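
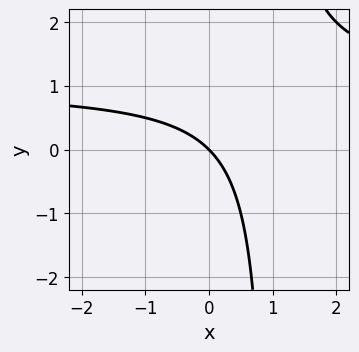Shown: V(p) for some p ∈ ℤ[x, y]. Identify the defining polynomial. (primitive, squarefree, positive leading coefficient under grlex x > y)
(a) Degree: the shape is more complex than any degree-1 curve, so deg p = 2.
(b) Reading off the gridlines: it crosses the x-axis at the gridline x = 0; it meets the y-axis at y = 0 (among the integer gridlines).
(c) Fitting integer coefficients to these (and the overall shape) gives p.

x*y - x - y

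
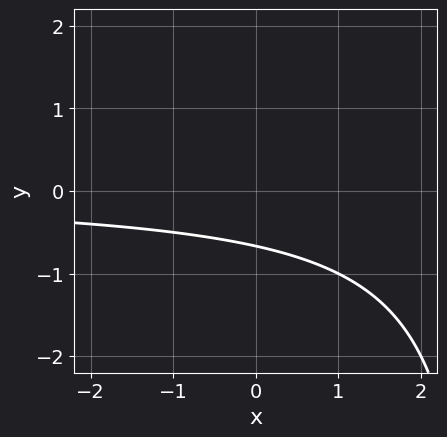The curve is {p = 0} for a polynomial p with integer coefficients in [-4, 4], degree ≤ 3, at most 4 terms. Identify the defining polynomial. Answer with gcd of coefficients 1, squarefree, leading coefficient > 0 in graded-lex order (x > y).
1. deg p = 2.
2. Checking where it meets the axes: the curve avoids every integer x-axis point in the box.
3. Fitting integer coefficients to these (and the overall shape) gives p.

x*y - 3*y - 2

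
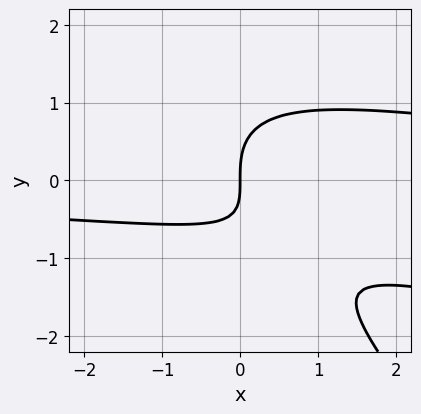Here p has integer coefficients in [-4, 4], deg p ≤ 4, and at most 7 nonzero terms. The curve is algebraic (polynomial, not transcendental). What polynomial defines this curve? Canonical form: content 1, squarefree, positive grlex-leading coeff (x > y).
First, degree: a generic line meets the curve in up to 3 points, so deg p = 3.
Then, from the axis intercepts and sections: one y-axis crossing is at y = 0; it meets the x-axis at x = 0 (among the integer gridlines).
Finally, the integer polynomial consistent with all of this is the stated p.

x^2*y + 3*x*y^2 + 2*y^3 - 2*x*y - 3*x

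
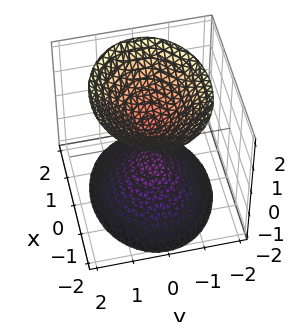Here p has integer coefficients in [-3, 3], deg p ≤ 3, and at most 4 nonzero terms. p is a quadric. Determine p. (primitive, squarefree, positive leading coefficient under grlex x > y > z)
1. There are 2 components.
2. deg p = 2.
3. Symmetries: mirror symmetry z ↦ −z ⇒ only even powers of z; it's symmetric under x → −x, forcing even powers of x; the y ↦ −y reflection is a symmetry, so y appears only in even powers.
4. Observable constraints: the surface avoids every integer y-axis point in the box; the surface avoids every integer x-axis point in the box.
5. Putting this together gives p.

2*x^2 + 3*y^2 - 2*z^2 + 1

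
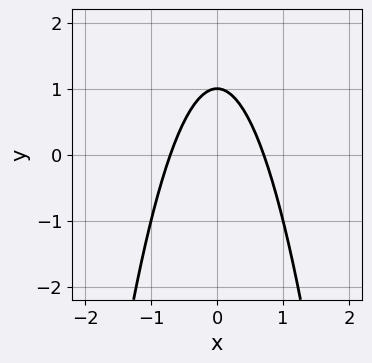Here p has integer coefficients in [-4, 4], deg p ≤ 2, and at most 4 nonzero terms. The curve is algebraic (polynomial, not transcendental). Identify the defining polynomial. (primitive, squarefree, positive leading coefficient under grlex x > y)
2*x^2 + y - 1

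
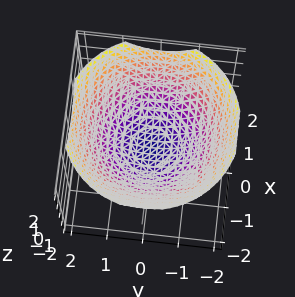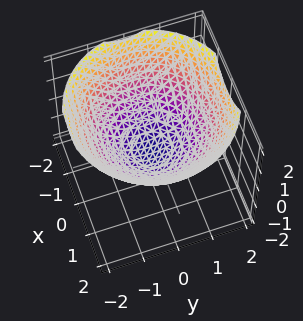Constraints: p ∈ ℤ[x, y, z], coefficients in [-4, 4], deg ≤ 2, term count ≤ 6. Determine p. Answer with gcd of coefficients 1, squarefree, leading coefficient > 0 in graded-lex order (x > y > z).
x^2 + y^2 - 2*z - 1

(a) Degree: no degree-1 surface has this shape, so deg p = 2.
(b) Symmetries: the z-axis is an axis of rotation, so x and y enter only as x² + y².
(c) Checking where it meets the axes: the x-axis gridline crossings are at x ∈ {-1, 1}; a circular section at z = 1 has radius between 1 and 2; the y-axis gridline crossings are at y ∈ {-1, 1}.
(d) Matching integer coefficients to the picture gives p.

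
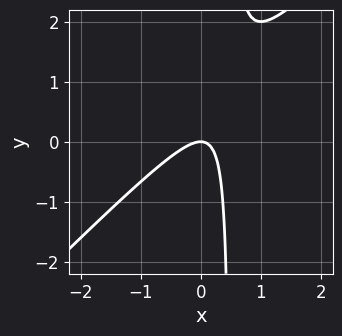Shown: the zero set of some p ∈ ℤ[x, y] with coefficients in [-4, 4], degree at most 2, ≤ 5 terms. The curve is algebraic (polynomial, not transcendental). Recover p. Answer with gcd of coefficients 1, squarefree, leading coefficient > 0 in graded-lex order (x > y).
2*x^2 - 2*x*y + y

deg p = 2. The shape is more complex than any degree-1 curve.
Against the integer gridlines: it meets the x-axis at x = 0 (among the integer gridlines); it meets the y-axis at y = 0 (among the integer gridlines).
Putting this together gives p.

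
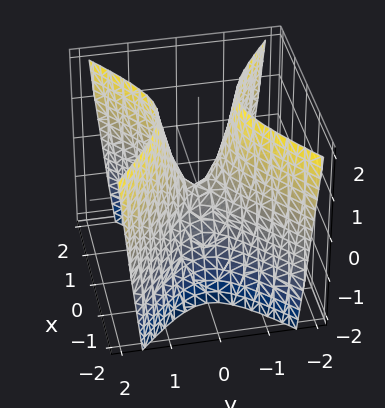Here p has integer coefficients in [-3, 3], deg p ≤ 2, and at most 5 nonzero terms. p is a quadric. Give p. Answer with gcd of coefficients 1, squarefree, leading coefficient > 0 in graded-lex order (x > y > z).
First, the degree is 2 — a saddle surface; a quadric.
Next, symmetries: the x ↦ −x reflection is a symmetry, so x appears only in even powers; it's symmetric under y → −y, forcing even powers of y.
Then, from the visible intercepts: it meets the y-axis at y = 0 (among the integer gridlines); one z-axis crossing is at z = 0; it crosses the x-axis at the gridline x = 0.
Finally, fitting integer coefficients to these (and the overall shape) gives p.

2*x^2 - 3*y^2 + z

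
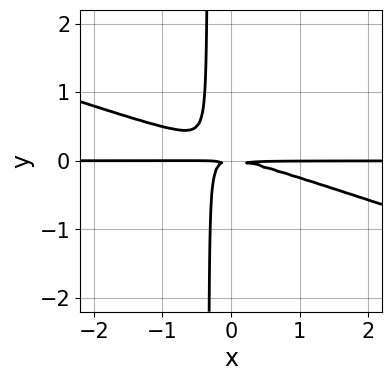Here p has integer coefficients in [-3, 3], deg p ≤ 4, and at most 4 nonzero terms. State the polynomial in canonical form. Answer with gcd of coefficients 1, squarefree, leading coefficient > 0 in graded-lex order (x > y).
x^2*y + 3*x*y^2 + y^2

1. deg p = 3. No degree-2 curve has this shape.
2. Observable constraints: the visible x-axis segment lies entirely on the curve.
3. These observations pin down the coefficients.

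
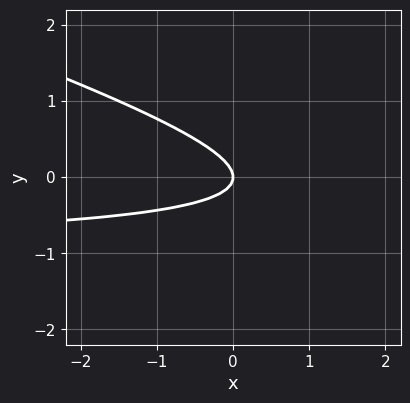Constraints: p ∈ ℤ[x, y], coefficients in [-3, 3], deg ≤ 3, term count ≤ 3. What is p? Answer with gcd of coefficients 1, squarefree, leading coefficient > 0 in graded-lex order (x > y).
(a) deg p = 2.
(b) Against the integer gridlines: it crosses the x-axis at the gridline x = 0; one y-axis crossing is at y = 0.
(c) Assembling these constraints gives the stated polynomial.

x*y + 3*y^2 + x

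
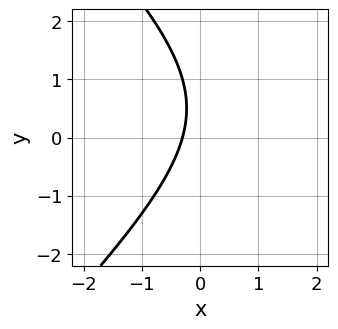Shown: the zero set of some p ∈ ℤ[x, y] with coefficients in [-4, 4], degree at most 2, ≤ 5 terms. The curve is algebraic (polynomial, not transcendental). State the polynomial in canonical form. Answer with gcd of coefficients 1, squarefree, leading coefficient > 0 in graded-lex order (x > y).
x^2 - y^2 - 3*x + y - 1

deg p = 2.
From the axis intercepts and sections: the curve avoids every integer y-axis point in the box.
Together with the visible shape, these determine p as stated.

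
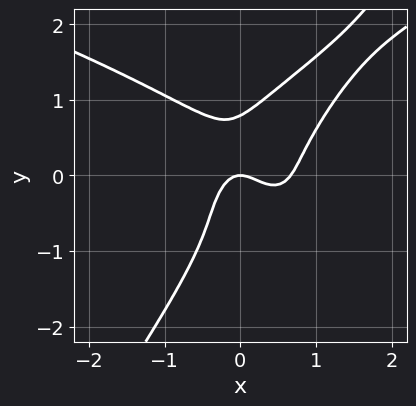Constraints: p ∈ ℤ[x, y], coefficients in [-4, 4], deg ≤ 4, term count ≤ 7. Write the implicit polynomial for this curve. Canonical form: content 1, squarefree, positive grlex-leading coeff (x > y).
3*x*y^3 - 2*y^4 - 3*x^3 + 2*x^2 + y

(a) Degree: no degree-3 curve has this shape, so deg p = 4.
(b) Checking where it meets the axes: one y-axis crossing is at y = 0; one x-axis crossing is at x = 0.
(c) Solving for integer coefficients yields p as stated.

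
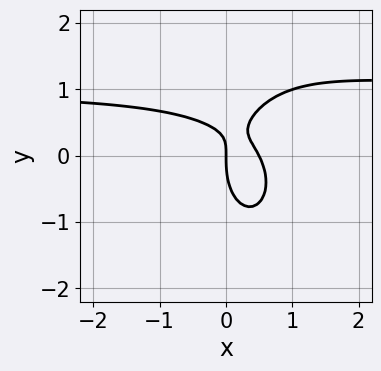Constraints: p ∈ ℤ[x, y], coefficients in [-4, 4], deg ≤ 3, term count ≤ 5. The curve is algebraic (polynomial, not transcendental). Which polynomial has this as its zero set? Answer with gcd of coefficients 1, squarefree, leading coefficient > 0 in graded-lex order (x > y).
2*x^2*y + y^3 - 2*x^2 - 2*x*y + x

1. The degree is 3 — the shape is more complex than any degree-2 curve.
2. Reading off the gridlines: one y-axis crossing is at y = 0; it crosses the x-axis at the gridline x = 0.
3. Together with the visible shape, these determine p as stated.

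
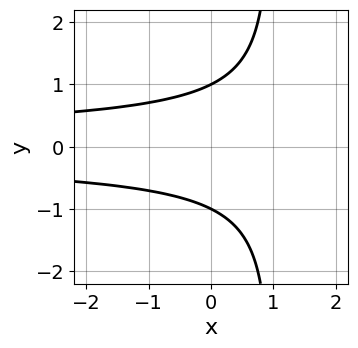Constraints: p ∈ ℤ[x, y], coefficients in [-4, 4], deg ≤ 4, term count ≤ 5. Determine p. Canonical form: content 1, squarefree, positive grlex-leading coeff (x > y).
x*y^2 - y^2 + 1

deg p = 3. No degree-2 curve has this shape.
Symmetries: it's symmetric under y → −y, forcing even powers of y.
Checking where it meets the axes: the curve avoids every integer x-axis point in the box; the y-axis gridline crossings are at y ∈ {-1, 1}.
Matching integer coefficients to the picture gives p.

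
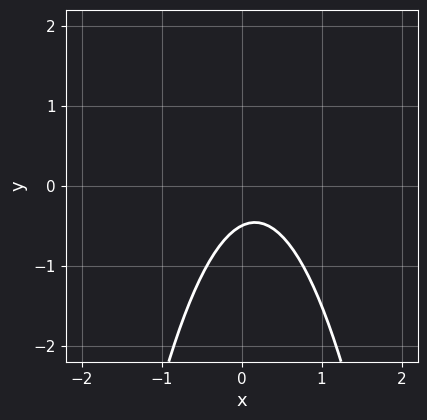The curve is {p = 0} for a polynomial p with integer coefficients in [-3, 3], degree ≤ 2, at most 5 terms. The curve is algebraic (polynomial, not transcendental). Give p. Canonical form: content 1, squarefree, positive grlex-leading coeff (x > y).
(a) The degree is 2 — the shape is more complex than any degree-1 curve.
(b) Reading off the gridlines: the curve avoids every integer x-axis point in the box.
(c) The integer polynomial consistent with all of this is the stated p.

3*x^2 - x + 2*y + 1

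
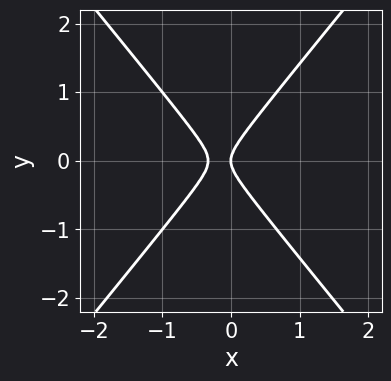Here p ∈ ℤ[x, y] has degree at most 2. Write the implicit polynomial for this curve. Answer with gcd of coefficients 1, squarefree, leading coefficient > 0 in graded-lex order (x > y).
1. deg p = 2. A generic line meets the curve in up to 2 points.
2. Symmetries: the y ↦ −y reflection is a symmetry, so y appears only in even powers.
3. Checking where it meets the axes: it crosses the x-axis at the gridline x = 0; it crosses the y-axis at the gridline y = 0.
4. Solving for integer coefficients yields p as stated.

3*x^2 - 2*y^2 + x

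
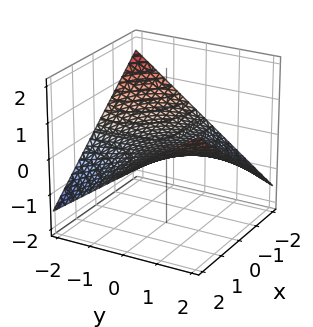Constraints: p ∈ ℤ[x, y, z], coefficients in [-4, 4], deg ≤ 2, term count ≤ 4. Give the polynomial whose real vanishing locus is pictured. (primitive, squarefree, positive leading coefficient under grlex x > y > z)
x*y - 3*z

deg p = 2.
From the visible intercepts: every point of the x-axis in the box is on the surface; one z-axis crossing is at z = 0.
Matching integer coefficients to the picture gives p.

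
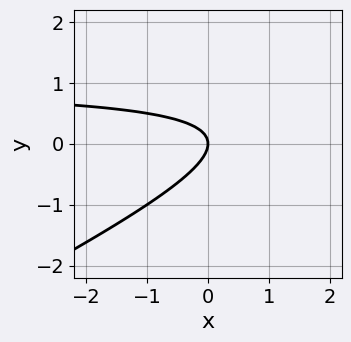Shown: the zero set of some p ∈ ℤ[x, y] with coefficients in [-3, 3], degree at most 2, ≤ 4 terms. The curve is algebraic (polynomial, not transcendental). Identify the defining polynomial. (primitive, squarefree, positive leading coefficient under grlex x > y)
x*y - 2*y^2 - x

deg p = 2. No degree-1 curve has this shape.
From the axis intercepts and sections: one y-axis crossing is at y = 0; it crosses the x-axis at the gridline x = 0.
Solving for integer coefficients yields p as stated.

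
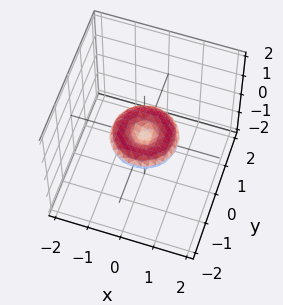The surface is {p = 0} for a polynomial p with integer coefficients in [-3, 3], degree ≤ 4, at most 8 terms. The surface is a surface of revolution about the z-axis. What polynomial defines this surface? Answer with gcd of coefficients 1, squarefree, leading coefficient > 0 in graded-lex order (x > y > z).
(a) Degree: a generic line meets the surface in up to 4 points, so deg p = 4.
(b) Symmetries: rotational symmetry about the z-axis ⇒ p depends on x, y only through x² + y².
(c) Reading off the gridlines: the x-axis gridline crossings are at x ∈ {-1, 0, 1}; the y-axis gridline crossings are at y ∈ {-1, 0, 1}; a circular section at z = 0 has radius exactly 1.
(d) The integer polynomial consistent with all of this is the stated p.

x^4 + 2*x^2*y^2 + y^4 - x^2 - y^2 + 3*z^2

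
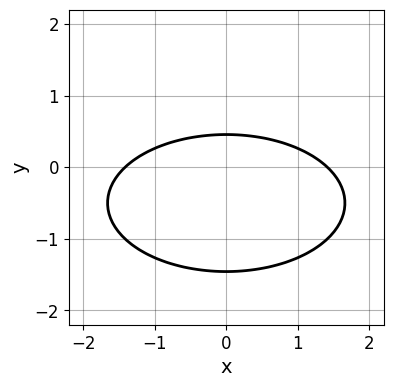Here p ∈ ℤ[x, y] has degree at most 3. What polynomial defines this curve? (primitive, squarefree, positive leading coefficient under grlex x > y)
x^2 + 3*y^2 + 3*y - 2

First, the degree is 2 — the shape is more complex than any degree-1 curve.
Next, symmetries: mirror symmetry x ↦ −x ⇒ only even powers of x.
Finally, assembling these constraints gives the stated polynomial.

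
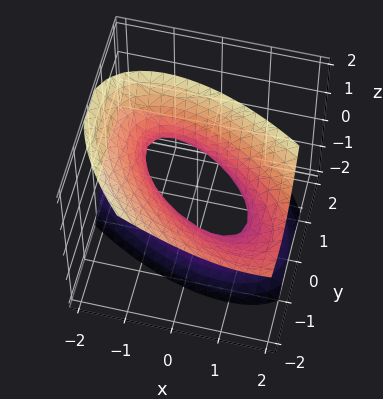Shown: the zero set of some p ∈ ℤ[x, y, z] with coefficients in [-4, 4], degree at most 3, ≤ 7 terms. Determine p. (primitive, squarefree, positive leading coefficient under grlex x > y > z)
(a) Degree: the shape is more complex than any degree-1 surface, so deg p = 2.
(b) From the visible intercepts: it misses every integer gridline on the z-axis; the x-axis gridline crossings are at x ∈ {-1, 1}.
(c) Assembling these constraints gives the stated polynomial.

2*x^2 + 3*x*y + 3*y^2 + 3*y*z - 2*z^2 - 2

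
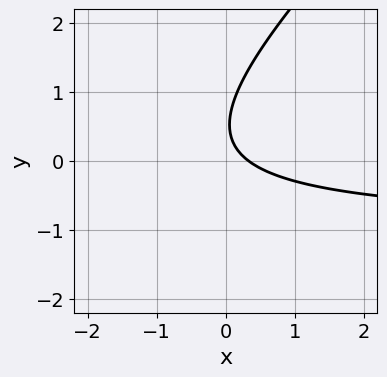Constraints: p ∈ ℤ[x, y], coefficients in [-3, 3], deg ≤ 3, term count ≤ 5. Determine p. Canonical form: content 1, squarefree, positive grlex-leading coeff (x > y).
3*x*y - 3*y^2 + 3*x + 3*y - 1

(a) The degree is 2 — the shape is more complex than any degree-1 curve.
(b) Observable constraints: the curve avoids every integer y-axis point in the box.
(c) Fitting integer coefficients to these (and the overall shape) gives p.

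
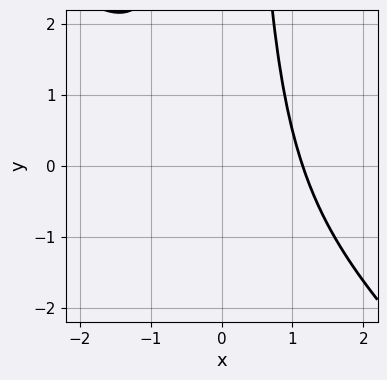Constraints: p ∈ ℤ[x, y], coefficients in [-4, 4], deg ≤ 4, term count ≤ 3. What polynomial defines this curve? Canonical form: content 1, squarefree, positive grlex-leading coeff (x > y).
2*x^3 + 2*x^2*y - 3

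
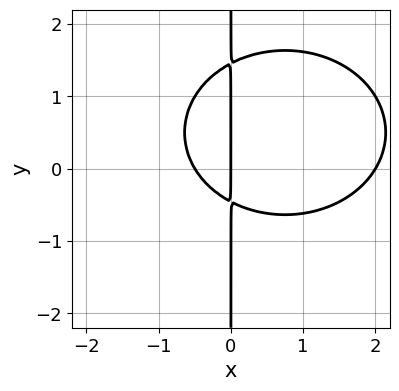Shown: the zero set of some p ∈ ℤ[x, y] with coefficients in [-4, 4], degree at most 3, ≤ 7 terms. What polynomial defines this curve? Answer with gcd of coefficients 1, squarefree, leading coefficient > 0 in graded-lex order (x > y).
2*x^3 + 3*x*y^2 - 3*x^2 - 3*x*y - 2*x

(a) Degree: a generic line meets the curve in up to 3 points, so deg p = 3.
(b) Checking where it meets the axes: the visible y-axis segment lies entirely on the curve; among the integer gridlines, it crosses the x-axis at x ∈ {0, 2}.
(c) Together with the visible shape, these determine p as stated.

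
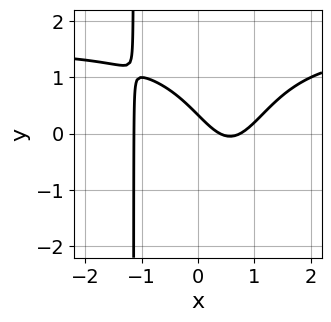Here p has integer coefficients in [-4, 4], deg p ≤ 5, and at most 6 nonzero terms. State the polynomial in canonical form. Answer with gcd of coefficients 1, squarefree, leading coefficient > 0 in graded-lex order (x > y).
2*x^3*y - 3*x^3 + 3*x + 3*y - 1

First, the degree is 4 — no degree-3 curve has this shape.
Finally, putting this together gives p.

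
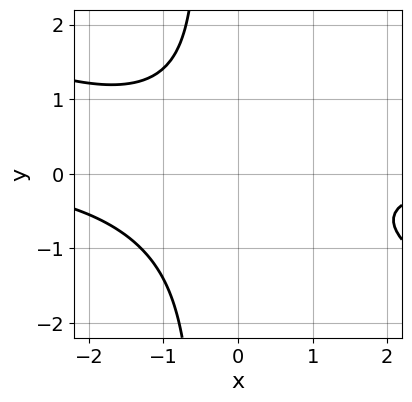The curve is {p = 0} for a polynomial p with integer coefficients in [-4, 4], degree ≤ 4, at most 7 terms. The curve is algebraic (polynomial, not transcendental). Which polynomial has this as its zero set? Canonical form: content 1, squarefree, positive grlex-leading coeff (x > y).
deg p = 3.
Reading off the gridlines: the curve avoids every integer x-axis point in the box; the curve avoids every integer y-axis point in the box.
Solving for integer coefficients yields p as stated.

x^2*y + 2*x*y^2 + x*y + y^2 + 2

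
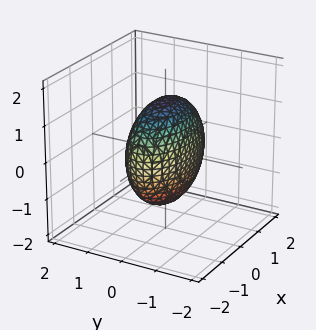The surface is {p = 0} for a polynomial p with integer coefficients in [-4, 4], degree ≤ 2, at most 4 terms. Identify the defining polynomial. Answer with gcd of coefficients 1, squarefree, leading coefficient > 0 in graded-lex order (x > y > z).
x^2 + 3*y^2 + z^2 - 2

Degree: a closed, bounded, convex surface; a quadric, so deg p = 2.
Symmetries: the z ↦ −z reflection is a symmetry, so z appears only in even powers; it's symmetric under x → −x, forcing even powers of x; it's symmetric under y → −y, forcing even powers of y.
These observations pin down the coefficients.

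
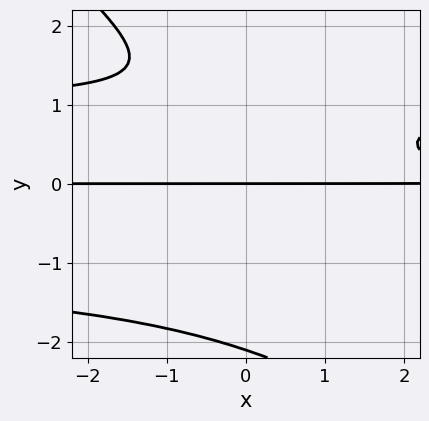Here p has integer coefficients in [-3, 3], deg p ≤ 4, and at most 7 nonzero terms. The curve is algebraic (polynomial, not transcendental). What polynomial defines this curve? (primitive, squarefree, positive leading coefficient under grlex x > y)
x*y^3 + y^4 - x*y - 3*y^2 + 3*y

Degree: no degree-3 curve has this shape, so deg p = 4.
Checking where it meets the axes: one y-axis crossing is at y = 0; the visible x-axis segment lies entirely on the curve.
Putting this together gives p.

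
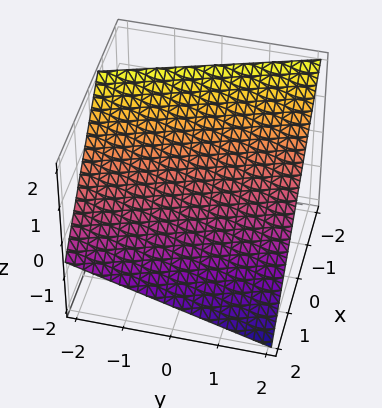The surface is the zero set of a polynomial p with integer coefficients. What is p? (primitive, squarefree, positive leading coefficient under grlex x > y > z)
3*x + y + 3*z - 2

Degree: every cross-section is a straight line — this is a plane, so deg p = 1.
From the axis intercepts and sections: it meets the y-axis at y = 2 (among the integer gridlines).
Solving for integer coefficients yields p as stated.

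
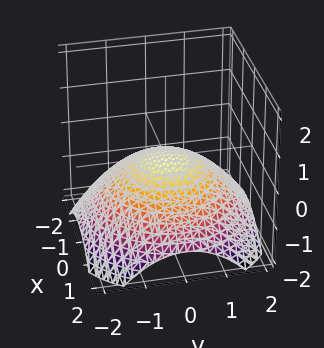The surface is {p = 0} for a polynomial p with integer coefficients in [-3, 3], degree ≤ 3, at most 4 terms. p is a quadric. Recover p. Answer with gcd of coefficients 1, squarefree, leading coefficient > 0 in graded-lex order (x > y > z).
x^2 + y^2 + 3*z

1. deg p = 2. A single bowl opening along one axis; a quadric.
2. Symmetries: rotational symmetry about the z-axis ⇒ p depends on x, y only through x² + y².
3. Observable constraints: it meets the y-axis at y = 0 (among the integer gridlines); a circular section at z = -1 has radius between 1 and 2; one x-axis crossing is at x = 0.
4. Assembling these constraints gives the stated polynomial.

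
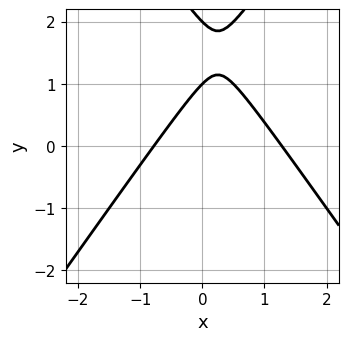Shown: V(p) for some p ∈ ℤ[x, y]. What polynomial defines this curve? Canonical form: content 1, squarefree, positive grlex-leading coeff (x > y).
2*x^2 - y^2 - x + 3*y - 2

(a) The degree is 2 — no degree-1 curve has this shape.
(b) Observable constraints: among the integer gridlines, it crosses the y-axis at y ∈ {1, 2}.
(c) These observations pin down the coefficients.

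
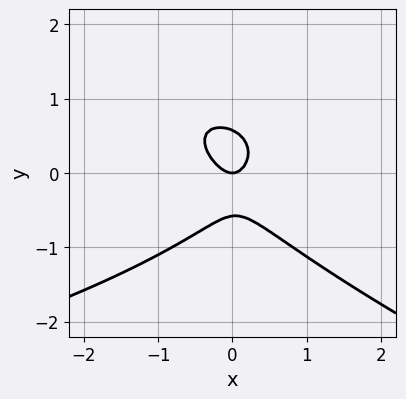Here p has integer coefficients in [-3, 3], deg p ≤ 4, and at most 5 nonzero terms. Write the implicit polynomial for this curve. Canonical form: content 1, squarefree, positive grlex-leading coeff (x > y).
(a) The degree is 3 — no degree-2 curve has this shape.
(b) Observable constraints: one x-axis crossing is at x = 0; it crosses the y-axis at the gridline y = 0.
(c) Putting this together gives p.

x*y^2 + 3*y^3 + 3*x^2 + x*y - y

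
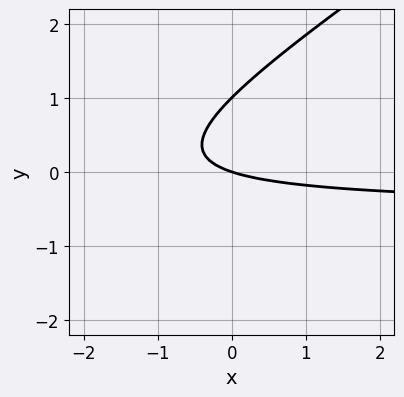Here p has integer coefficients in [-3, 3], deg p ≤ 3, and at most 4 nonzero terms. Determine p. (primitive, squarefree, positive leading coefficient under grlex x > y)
(a) The degree is 2 — no degree-1 curve has this shape.
(b) Reading off the gridlines: it crosses the x-axis at the gridline x = 0; among the integer gridlines, it crosses the y-axis at y ∈ {0, 1}.
(c) Putting this together gives p.

2*x*y - 3*y^2 + x + 3*y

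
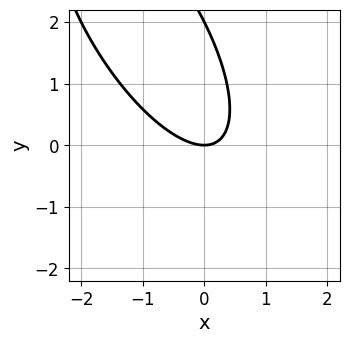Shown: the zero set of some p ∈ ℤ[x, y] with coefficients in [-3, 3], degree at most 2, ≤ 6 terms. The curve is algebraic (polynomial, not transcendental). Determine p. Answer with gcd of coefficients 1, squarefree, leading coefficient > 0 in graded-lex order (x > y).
2*x^2 + 2*x*y + y^2 - 2*y

1. deg p = 2. A generic line meets the curve in up to 2 points.
2. From the axis intercepts and sections: the y-axis gridline crossings are at y ∈ {0, 2}; it crosses the x-axis at the gridline x = 0.
3. Fitting integer coefficients to these (and the overall shape) gives p.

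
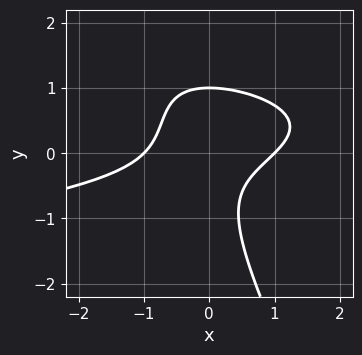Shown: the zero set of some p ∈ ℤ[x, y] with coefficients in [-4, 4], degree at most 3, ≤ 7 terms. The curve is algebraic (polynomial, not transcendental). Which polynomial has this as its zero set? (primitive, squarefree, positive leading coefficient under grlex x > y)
(a) deg p = 3. The shape is more complex than any degree-2 curve.
(b) From the axis intercepts and sections: among the integer gridlines, it crosses the x-axis at x ∈ {-1, 1}; it meets the y-axis at y = 1 (among the integer gridlines).
(c) These observations pin down the coefficients.

2*x*y^2 + y^3 + x^2 - 2*x*y - 1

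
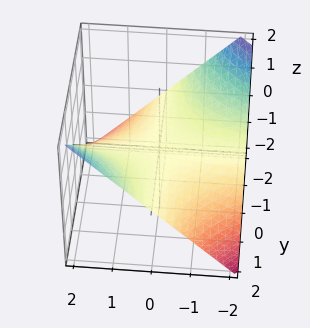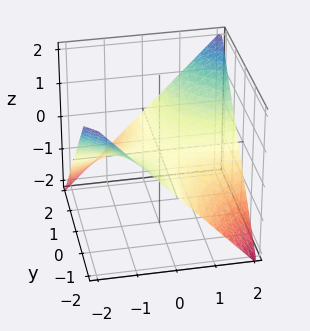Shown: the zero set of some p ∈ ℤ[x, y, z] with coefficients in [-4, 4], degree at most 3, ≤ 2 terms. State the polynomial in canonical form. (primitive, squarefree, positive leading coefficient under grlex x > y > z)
First, the degree is 2 — a hyperbolic paraboloid; a quadric.
Next, checking where it meets the axes: it meets the z-axis at z = 0 (among the integer gridlines); the visible y-axis segment lies entirely on the surface.
Finally, fitting integer coefficients to these (and the overall shape) gives p. Check: (2, 0, 0) on the x-axis lies on the surface, and p(2, 0, 0) = 0. ✓

x*y - 2*z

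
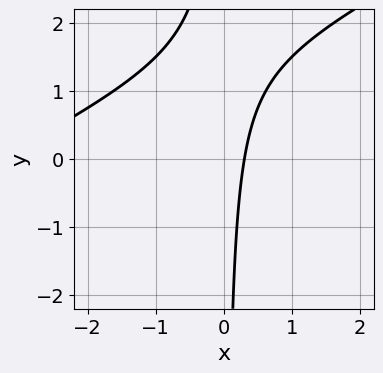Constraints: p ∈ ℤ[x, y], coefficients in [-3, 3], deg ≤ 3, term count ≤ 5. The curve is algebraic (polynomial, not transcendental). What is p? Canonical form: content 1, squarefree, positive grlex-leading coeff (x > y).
(a) deg p = 2. A generic line meets the curve in up to 2 points.
(b) Reading off the gridlines: no y-intercept at any integer in the box.
(c) These observations pin down the coefficients.

x^2 - 2*x*y + 3*x - 1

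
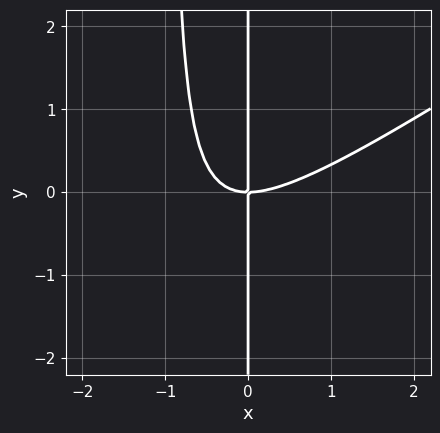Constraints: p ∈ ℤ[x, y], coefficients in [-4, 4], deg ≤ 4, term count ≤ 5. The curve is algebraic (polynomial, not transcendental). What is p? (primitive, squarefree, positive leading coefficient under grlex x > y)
2*x^3 - 3*x^2*y - 3*x*y

1. deg p = 3.
2. Against the integer gridlines: it meets the x-axis at x = 0 (among the integer gridlines); the visible y-axis segment lies entirely on the curve.
3. Together with the visible shape, these determine p as stated.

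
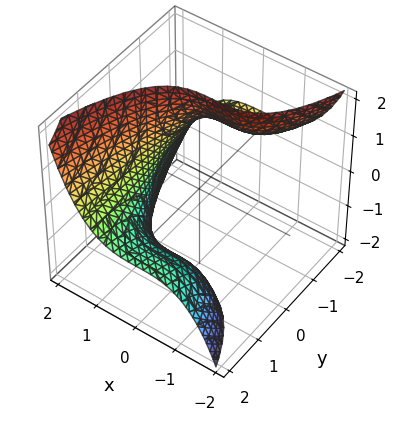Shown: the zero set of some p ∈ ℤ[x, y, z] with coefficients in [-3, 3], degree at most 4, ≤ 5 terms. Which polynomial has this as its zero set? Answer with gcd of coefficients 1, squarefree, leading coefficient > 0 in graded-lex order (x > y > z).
The degree is 3 — a generic line meets the surface in up to 3 points.
Observable constraints: the surface avoids every integer z-axis point in the box; no y-intercept at any integer in the box.
These observations pin down the coefficients.

x^3 - 2*y*z - 2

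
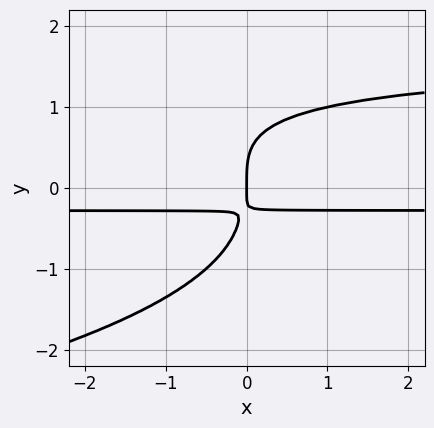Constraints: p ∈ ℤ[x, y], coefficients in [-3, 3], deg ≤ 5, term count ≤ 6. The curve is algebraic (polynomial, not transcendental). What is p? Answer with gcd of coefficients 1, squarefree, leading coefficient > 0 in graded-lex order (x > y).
2*y^4 + 2*x*y^2 - 3*x*y - x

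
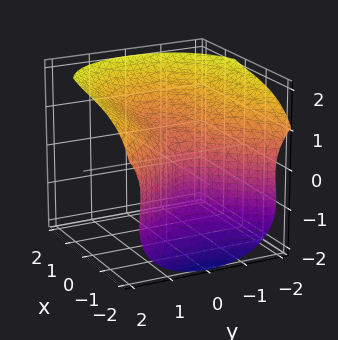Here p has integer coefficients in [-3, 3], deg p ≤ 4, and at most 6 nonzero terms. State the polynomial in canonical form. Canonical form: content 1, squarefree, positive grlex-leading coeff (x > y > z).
x^3 + x*z^2 - 2*z^3 + 3*y^2 + 1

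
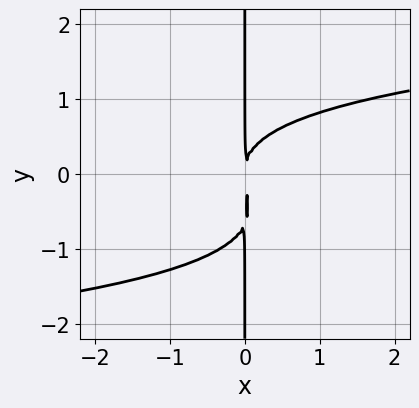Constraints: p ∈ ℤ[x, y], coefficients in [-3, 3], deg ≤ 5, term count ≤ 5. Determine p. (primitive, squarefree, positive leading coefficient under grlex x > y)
3*x*y^3 + 2*x*y^2 - 3*x^2

The degree is 4 — no degree-3 curve has this shape.
Checking where it meets the axes: the visible y-axis segment lies entirely on the curve.
Together with the visible shape, these determine p as stated.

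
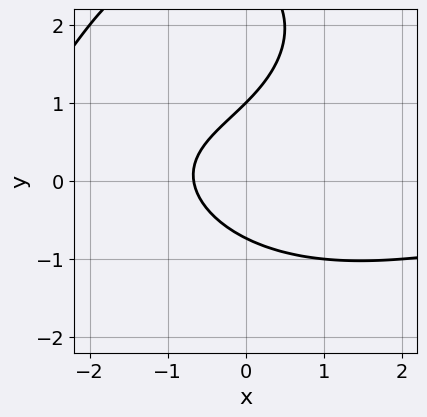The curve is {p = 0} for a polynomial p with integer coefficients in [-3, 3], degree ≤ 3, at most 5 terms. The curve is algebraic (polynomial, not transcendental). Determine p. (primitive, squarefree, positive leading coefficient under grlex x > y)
x^2*y + y^3 - 3*y^2 + 3*x + 2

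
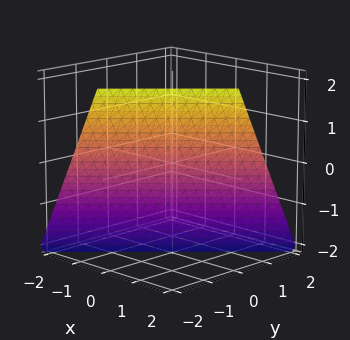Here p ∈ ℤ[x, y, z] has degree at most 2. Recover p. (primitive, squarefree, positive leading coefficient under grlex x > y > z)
2*x - 2*y - z - 2

First, the degree is 1 — every cross-section is a straight line — this is a plane.
Next, from the visible intercepts: one z-axis crossing is at z = -2; it crosses the y-axis at the gridline y = -1; it meets the x-axis at x = 1 (among the integer gridlines).
Finally, together with the visible shape, these determine p as stated.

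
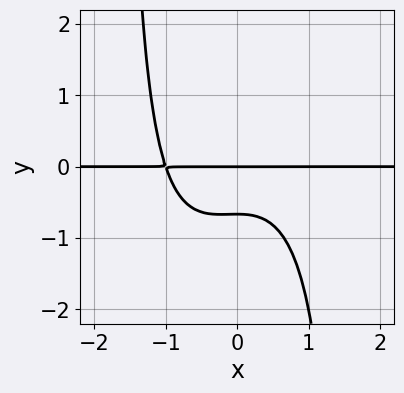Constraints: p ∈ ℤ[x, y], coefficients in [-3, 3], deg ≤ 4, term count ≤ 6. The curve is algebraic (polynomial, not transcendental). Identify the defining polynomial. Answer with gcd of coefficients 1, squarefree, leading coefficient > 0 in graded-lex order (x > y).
2*x^3*y - x^2*y^2 + 3*y^2 + 2*y

deg p = 4. No degree-3 curve has this shape.
Observable constraints: it meets the y-axis at y = 0 (among the integer gridlines); the visible x-axis segment lies entirely on the curve.
The integer polynomial consistent with all of this is the stated p.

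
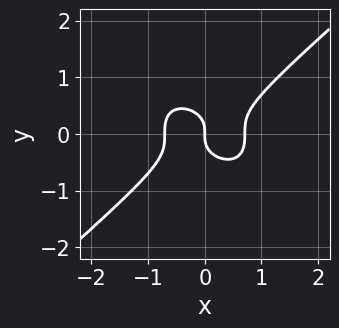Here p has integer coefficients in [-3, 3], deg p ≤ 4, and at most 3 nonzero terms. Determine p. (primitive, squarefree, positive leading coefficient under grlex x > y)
1. deg p = 3. A generic line meets the curve in up to 3 points.
2. Against the integer gridlines: one x-axis crossing is at x = 0; one y-axis crossing is at y = 0.
3. Assembling these constraints gives the stated polynomial.

2*x^3 - 3*y^3 - x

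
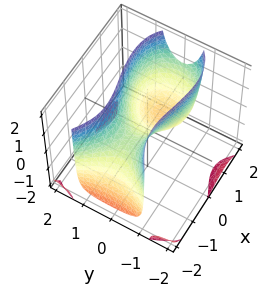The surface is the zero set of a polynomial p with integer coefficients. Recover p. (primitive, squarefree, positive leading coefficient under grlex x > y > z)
First, the picture has 5 separate pieces.
Next, deg p = 3.
Next, from the axis intercepts and sections: one y-axis crossing is at y = 0; it crosses the z-axis at the gridline z = 0; one x-axis crossing is at x = 0.
Finally, together with the visible shape, these determine p as stated.

x^3 + 2*y^2*z + 3*y^2 - 3*x - 3*z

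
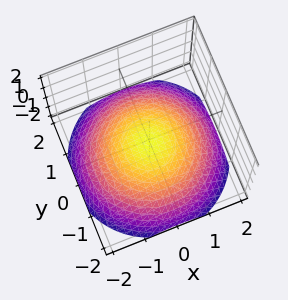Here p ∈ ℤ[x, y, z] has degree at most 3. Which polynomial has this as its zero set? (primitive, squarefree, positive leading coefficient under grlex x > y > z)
x^2 + y^2 + 3*z + 1

The degree is 2 — no degree-1 surface has this shape.
By symmetry, every cross-section ⟂ z is a circle, so x, y appear only via x² + y².
Observable constraints: a circular section at z = -1 has radius between 1 and 2; the surface avoids every integer x-axis point in the box; the surface avoids every integer y-axis point in the box.
Assembling these constraints gives the stated polynomial.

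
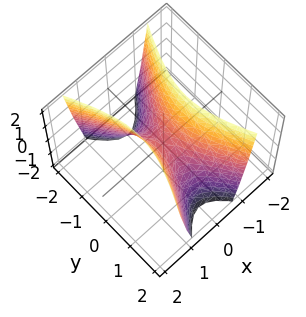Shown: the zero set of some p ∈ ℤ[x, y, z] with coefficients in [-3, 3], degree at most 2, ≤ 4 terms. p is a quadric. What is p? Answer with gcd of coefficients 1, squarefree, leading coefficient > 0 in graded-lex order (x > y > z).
First, deg p = 2. A saddle surface; a quadric.
Then, symmetries: mirror symmetry x ↦ −x ⇒ only even powers of x; mirror symmetry y ↦ −y ⇒ only even powers of y.
Next, against the integer gridlines: one z-axis crossing is at z = 0; it crosses the y-axis at the gridline y = 0; it meets the x-axis at x = 0 (among the integer gridlines).
Finally, putting this together gives p.

3*x^2 - y^2 - z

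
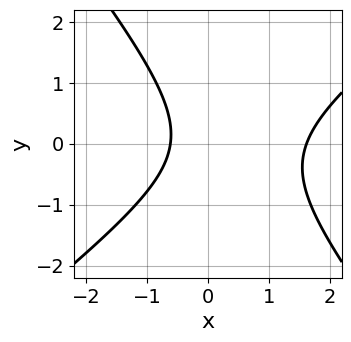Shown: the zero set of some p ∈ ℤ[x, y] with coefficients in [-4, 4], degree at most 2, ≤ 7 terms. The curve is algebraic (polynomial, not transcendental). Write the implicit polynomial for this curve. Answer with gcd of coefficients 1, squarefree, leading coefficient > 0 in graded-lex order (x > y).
2*x^2 - x*y - 2*y^2 - 2*x - 2

First, degree: a generic line meets the curve in up to 2 points, so deg p = 2.
Then, against the integer gridlines: it misses every integer gridline on the y-axis.
Finally, putting this together gives p.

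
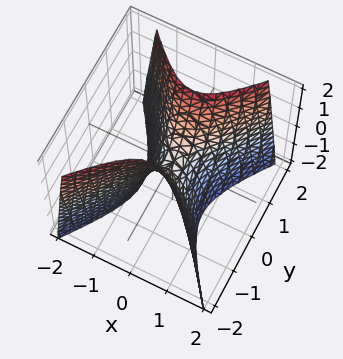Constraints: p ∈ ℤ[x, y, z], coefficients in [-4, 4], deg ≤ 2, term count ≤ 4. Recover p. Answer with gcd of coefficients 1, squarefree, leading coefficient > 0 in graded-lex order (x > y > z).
3*x^2 - 2*y^2 + z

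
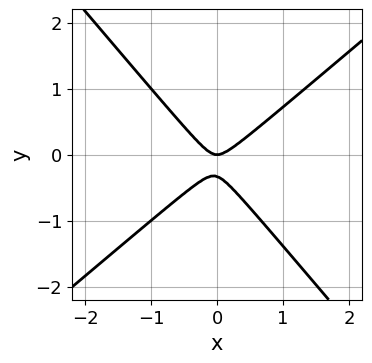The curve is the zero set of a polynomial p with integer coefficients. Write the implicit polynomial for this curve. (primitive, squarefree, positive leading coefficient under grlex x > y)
1. The degree is 2 — no degree-1 curve has this shape.
2. From the visible intercepts: it crosses the x-axis at the gridline x = 0; it meets the y-axis at y = 0 (among the integer gridlines).
3. Matching integer coefficients to the picture gives p.

3*x^2 - x*y - 3*y^2 - y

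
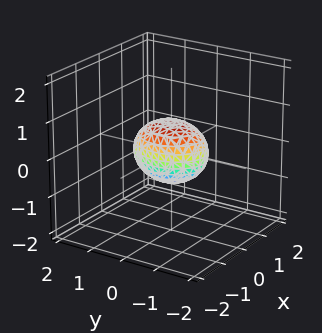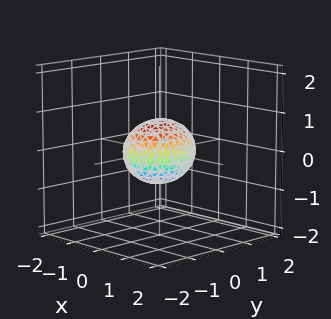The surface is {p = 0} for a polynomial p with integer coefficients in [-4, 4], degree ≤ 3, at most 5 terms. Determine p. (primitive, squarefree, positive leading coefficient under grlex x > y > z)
(a) deg p = 2. A closed, bounded, convex surface; a quadric.
(b) Symmetries: mirror symmetry z ↦ −z ⇒ only even powers of z; the x ↦ −x reflection is a symmetry, so x appears only in even powers; mirror symmetry y ↦ −y ⇒ only even powers of y.
(c) Reading off the gridlines: among the integer gridlines, it crosses the y-axis at y ∈ {-1, 1}.
(d) Fitting integer coefficients to these (and the overall shape) gives p.

3*x^2 + 2*y^2 + 3*z^2 - 2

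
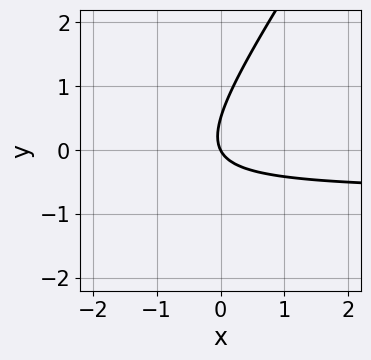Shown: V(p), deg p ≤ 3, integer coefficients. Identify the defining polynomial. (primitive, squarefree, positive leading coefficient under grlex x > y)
3*x*y - 2*y^2 + 2*x + y

1. The degree is 2 — no degree-1 curve has this shape.
2. Reading off the gridlines: it meets the x-axis at x = 0 (among the integer gridlines); it meets the y-axis at y = 0 (among the integer gridlines).
3. Matching integer coefficients to the picture gives p.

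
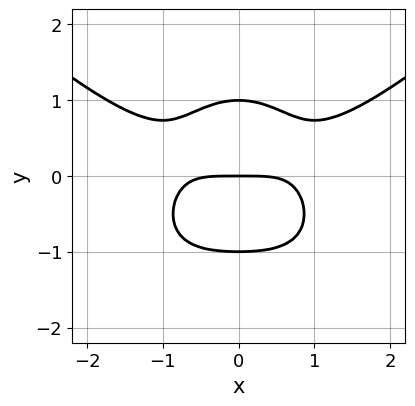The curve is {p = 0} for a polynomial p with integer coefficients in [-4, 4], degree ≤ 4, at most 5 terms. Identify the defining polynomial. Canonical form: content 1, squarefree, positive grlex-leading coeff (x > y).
x^4 - x^2*y^2 - 2*x^2*y - 3*y^3 + 3*y

First, deg p = 4. A generic line meets the curve in up to 4 points.
Then, symmetries: it's symmetric under x → −x, forcing even powers of x.
Next, against the integer gridlines: among the integer gridlines, it crosses the y-axis at y ∈ {-1, 0, 1}; it crosses the x-axis at the gridline x = 0.
Finally, these observations pin down the coefficients.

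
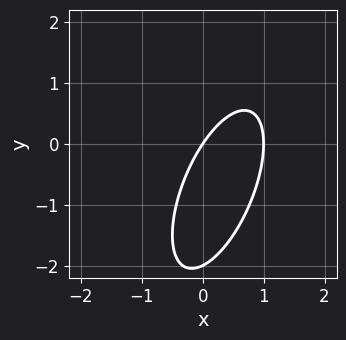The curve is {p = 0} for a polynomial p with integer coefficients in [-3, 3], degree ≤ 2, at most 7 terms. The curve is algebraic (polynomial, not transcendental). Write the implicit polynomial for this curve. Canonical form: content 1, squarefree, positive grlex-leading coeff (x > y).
(a) deg p = 2.
(b) Reading off the gridlines: among the integer gridlines, it crosses the x-axis at x ∈ {0, 1}; among the integer gridlines, it crosses the y-axis at y ∈ {-2, 0}.
(c) Fitting integer coefficients to these (and the overall shape) gives p.

3*x^2 - 2*x*y + y^2 - 3*x + 2*y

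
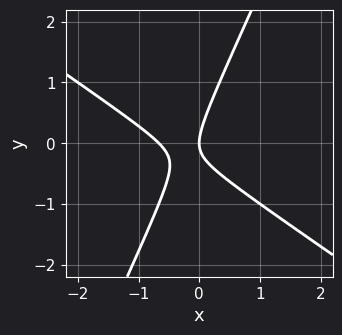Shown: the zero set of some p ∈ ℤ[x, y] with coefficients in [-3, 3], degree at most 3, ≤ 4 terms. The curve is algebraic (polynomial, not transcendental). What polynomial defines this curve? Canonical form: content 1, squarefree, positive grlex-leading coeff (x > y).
deg p = 2. The shape is more complex than any degree-1 curve.
Checking where it meets the axes: one y-axis crossing is at y = 0; it crosses the x-axis at the gridline x = 0.
Assembling these constraints gives the stated polynomial.

3*x^2 + 3*x*y - 2*y^2 + 2*x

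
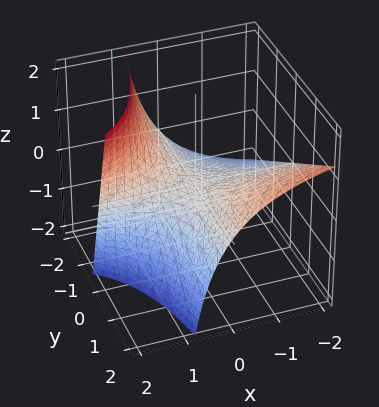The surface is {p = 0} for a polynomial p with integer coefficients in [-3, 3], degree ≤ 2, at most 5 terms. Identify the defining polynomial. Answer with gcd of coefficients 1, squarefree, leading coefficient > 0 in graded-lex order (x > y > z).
First, the degree is 2 — the shape is more complex than any degree-1 surface.
Then, checking where it meets the axes: every point of the x-axis in the box is on the surface; the visible y-axis segment lies entirely on the surface; it meets the z-axis at z = 0 (among the integer gridlines).
Finally, assembling these constraints gives the stated polynomial.

2*x*y - 2*x*z + 3*z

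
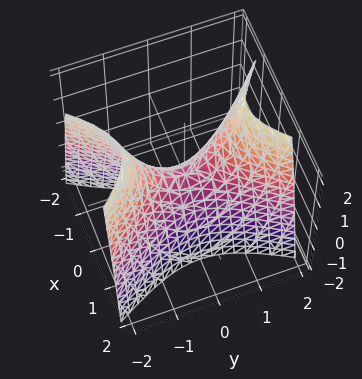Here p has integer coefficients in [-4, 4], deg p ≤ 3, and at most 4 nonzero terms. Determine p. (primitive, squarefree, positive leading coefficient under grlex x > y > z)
2*x^2 - y^2 + z

1. The degree is 2 — a saddle surface; a quadric.
2. Symmetries: the y ↦ −y reflection is a symmetry, so y appears only in even powers; mirror symmetry x ↦ −x ⇒ only even powers of x.
3. Observable constraints: one z-axis crossing is at z = 0; one y-axis crossing is at y = 0.
4. Solving for integer coefficients yields p as stated.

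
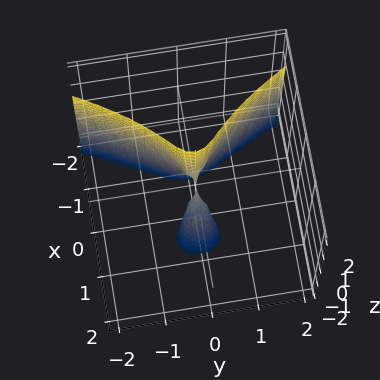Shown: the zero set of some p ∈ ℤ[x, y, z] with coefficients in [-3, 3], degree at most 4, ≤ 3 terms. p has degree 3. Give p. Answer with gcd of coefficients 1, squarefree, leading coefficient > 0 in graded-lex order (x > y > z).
3*x^3 + x*z + 3*y^2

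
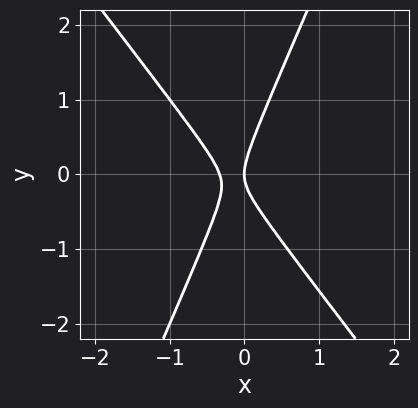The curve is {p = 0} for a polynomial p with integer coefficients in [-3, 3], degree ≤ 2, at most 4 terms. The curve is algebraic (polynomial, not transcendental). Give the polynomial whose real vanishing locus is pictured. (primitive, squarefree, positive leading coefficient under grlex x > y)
3*x^2 + x*y - y^2 + x

1. The degree is 2 — the shape is more complex than any degree-1 curve.
2. Checking where it meets the axes: it crosses the y-axis at the gridline y = 0; one x-axis crossing is at x = 0.
3. Matching integer coefficients to the picture gives p.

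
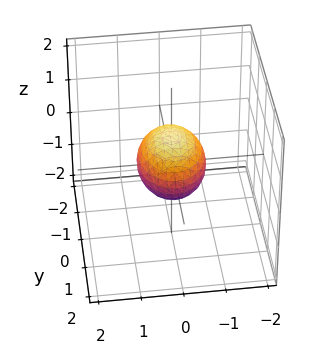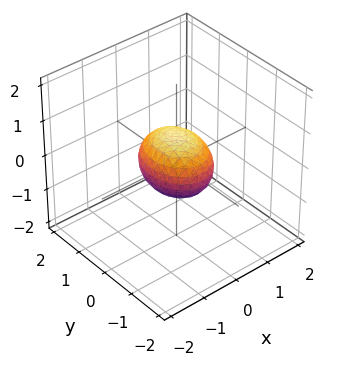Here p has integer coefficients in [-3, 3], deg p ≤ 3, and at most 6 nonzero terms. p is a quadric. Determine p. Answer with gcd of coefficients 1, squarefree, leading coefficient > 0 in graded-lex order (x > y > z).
3*x^2 + 2*y^2 + 3*z^2 - 2

(a) deg p = 2. A closed, bounded, convex surface; a quadric.
(b) Symmetries: it's symmetric under x → −x, forcing even powers of x; mirror symmetry z ↦ −z ⇒ only even powers of z; it's symmetric under y → −y, forcing even powers of y.
(c) Reading off the gridlines: the y-axis gridline crossings are at y ∈ {-1, 1}.
(d) Fitting integer coefficients to these (and the overall shape) gives p.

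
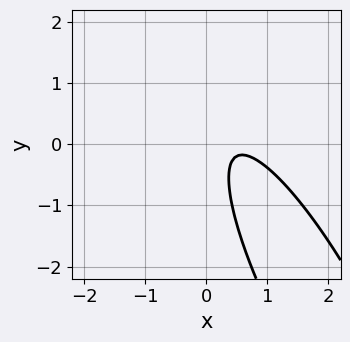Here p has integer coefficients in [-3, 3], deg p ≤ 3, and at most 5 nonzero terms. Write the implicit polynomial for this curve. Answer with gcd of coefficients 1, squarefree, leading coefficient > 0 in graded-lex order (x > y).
Degree: no degree-1 curve has this shape, so deg p = 2.
Against the integer gridlines: no x-intercept at any integer in the box; no y-intercept at any integer in the box.
Together with the visible shape, these determine p as stated.

3*x^2 + 3*x*y + y^2 - 3*x + 1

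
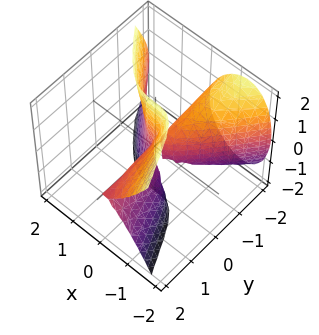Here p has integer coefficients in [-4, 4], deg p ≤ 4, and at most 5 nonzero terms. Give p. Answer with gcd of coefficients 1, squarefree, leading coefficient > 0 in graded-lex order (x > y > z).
2*x^3 - x*y^2 + y*z^2 + 2*x*y

1. The picture has 2 separate pieces. Treating them together as one polynomial.
2. Degree: the shape is more complex than any degree-2 surface, so deg p = 3.
3. Checking where it meets the axes: the visible y-axis segment lies entirely on the surface; one x-axis crossing is at x = 0; the visible z-axis segment lies entirely on the surface.
4. Fitting integer coefficients to these (and the overall shape) gives p.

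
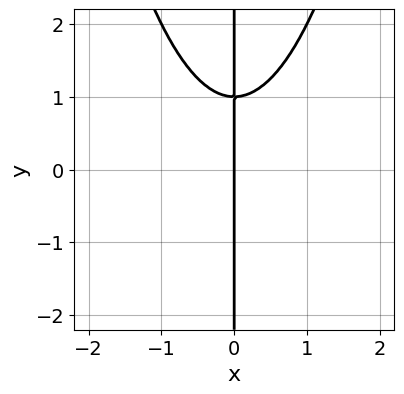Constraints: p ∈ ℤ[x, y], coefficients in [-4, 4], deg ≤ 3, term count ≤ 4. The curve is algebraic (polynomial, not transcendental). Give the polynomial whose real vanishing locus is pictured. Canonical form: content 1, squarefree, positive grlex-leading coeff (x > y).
x^3 - x*y + x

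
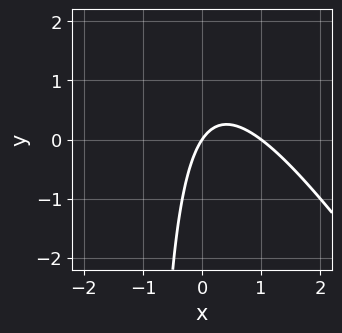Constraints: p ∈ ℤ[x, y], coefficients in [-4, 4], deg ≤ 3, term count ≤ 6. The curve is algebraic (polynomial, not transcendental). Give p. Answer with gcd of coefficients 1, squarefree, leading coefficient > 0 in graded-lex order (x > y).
First, degree: no degree-1 curve has this shape, so deg p = 2.
Then, from the axis intercepts and sections: among the integer gridlines, it crosses the x-axis at x ∈ {0, 1}; it crosses the y-axis at the gridline y = 0.
Finally, these observations pin down the coefficients.

3*x^2 + 2*x*y - 3*x + 2*y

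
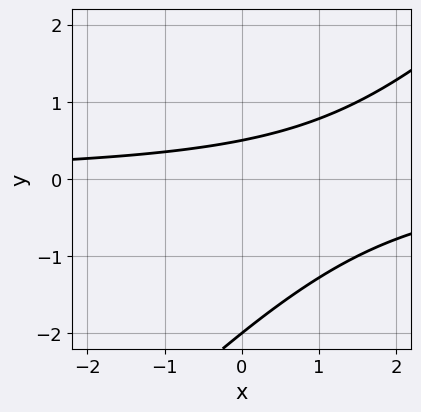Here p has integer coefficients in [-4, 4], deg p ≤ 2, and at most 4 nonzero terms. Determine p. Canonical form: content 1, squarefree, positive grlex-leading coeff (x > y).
deg p = 2. A generic line meets the curve in up to 2 points.
Reading off the gridlines: it meets the y-axis at y = -2 (among the integer gridlines); no x-intercept at any integer in the box.
Solving for integer coefficients yields p as stated.

2*x*y - 2*y^2 - 3*y + 2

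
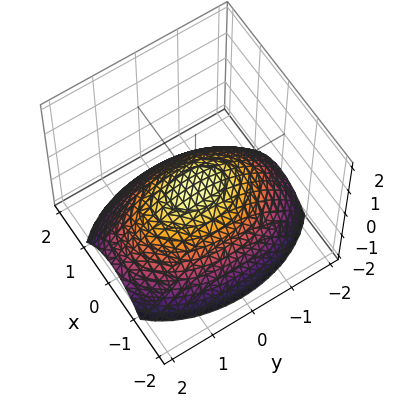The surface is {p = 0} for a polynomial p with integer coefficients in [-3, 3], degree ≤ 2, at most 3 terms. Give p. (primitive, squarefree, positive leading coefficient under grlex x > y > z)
The degree is 2 — a paraboloid; a quadric.
Symmetries: the y ↦ −y reflection is a symmetry, so y appears only in even powers; the x ↦ −x reflection is a symmetry, so x appears only in even powers.
Reading off the gridlines: it meets the y-axis at y = 0 (among the integer gridlines); it meets the x-axis at x = 0 (among the integer gridlines).
Together with the visible shape, these determine p as stated.

2*x^2 + y^2 + 3*z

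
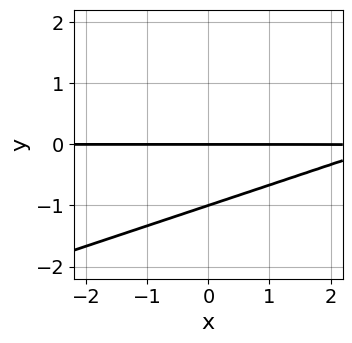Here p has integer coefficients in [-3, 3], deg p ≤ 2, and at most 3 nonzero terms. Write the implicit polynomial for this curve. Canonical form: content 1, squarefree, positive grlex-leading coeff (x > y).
x*y - 3*y^2 - 3*y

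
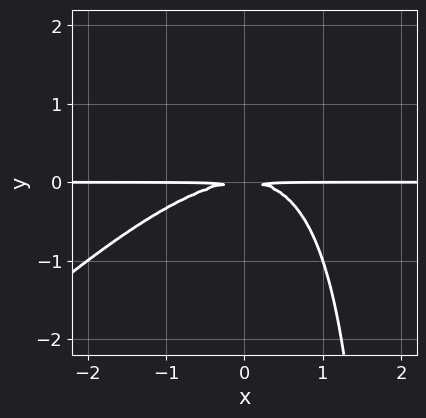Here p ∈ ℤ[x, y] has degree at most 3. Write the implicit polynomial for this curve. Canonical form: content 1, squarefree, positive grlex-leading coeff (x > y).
The degree is 3 — a generic line meets the curve in up to 3 points.
Against the integer gridlines: every point of the x-axis in the box is on the curve.
Solving for integer coefficients yields p as stated.

x^2*y - x*y^2 + 2*y^2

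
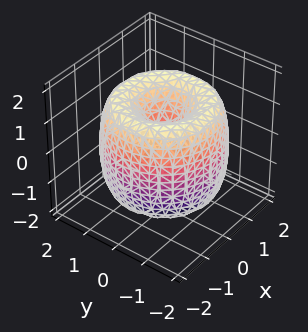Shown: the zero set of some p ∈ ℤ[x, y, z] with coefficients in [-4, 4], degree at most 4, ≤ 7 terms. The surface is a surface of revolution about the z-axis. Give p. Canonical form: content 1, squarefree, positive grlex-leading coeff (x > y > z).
Degree: no degree-3 surface has this shape, so deg p = 4.
By symmetry, every cross-section ⟂ z is a circle, so x, y appear only via x² + y².
From the axis intercepts and sections: it meets the z-axis at z = 0 (among the integer gridlines); it crosses the x-axis at the gridline x = 0; a circular section at z = 0 has radius between 1 and 2; it crosses the y-axis at the gridline y = 0.
Together with the visible shape, these determine p as stated.

x^4 + 2*x^2*y^2 + y^4 - 3*x^2 - 3*y^2 + z^2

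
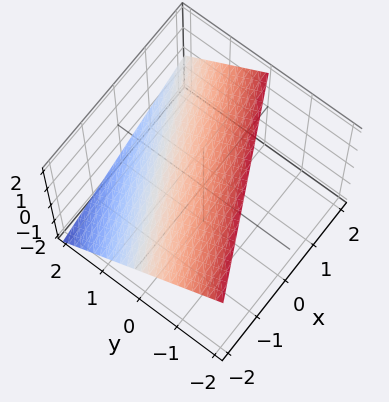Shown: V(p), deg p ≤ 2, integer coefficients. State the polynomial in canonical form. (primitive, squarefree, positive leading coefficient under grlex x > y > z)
1. The degree is 1 — the surface is flat (a plane).
2. Checking where it meets the axes: one y-axis crossing is at y = 1; it meets the z-axis at z = 1 (among the integer gridlines).
3. Matching integer coefficients to the picture gives p. Check: (-2, 0, 0) on the x-axis lies on the surface, and p(-2, 0, 0) = 0. ✓

x - 2*y - 2*z + 2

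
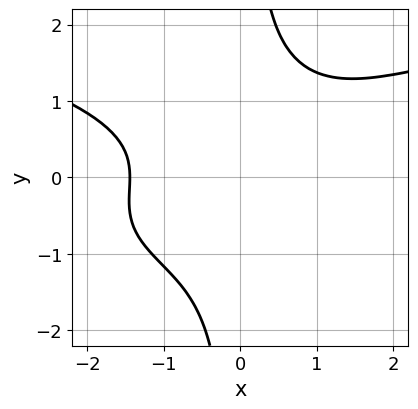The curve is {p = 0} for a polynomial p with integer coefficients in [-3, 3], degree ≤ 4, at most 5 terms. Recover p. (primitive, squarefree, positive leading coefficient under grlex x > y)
First, degree: no degree-3 curve has this shape, so deg p = 4.
Then, from the visible intercepts: it misses every integer gridline on the y-axis.
Finally, fitting integer coefficients to these (and the overall shape) gives p.

3*x*y^3 - x^3 - 2*y^2 - 3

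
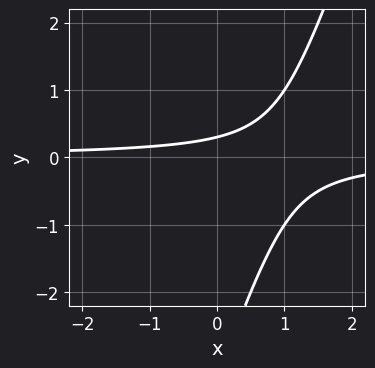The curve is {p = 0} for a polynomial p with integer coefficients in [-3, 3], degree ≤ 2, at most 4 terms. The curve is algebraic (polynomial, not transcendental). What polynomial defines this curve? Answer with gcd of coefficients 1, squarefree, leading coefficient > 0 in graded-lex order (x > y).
(a) The degree is 2 — no degree-1 curve has this shape.
(b) From the axis intercepts and sections: the curve avoids every integer x-axis point in the box.
(c) These observations pin down the coefficients.

3*x*y - y^2 - 3*y + 1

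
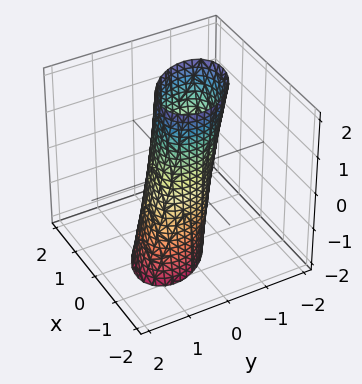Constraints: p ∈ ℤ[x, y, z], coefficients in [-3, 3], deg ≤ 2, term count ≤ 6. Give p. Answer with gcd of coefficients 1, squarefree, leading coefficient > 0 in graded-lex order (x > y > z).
3*x^2 + 2*x*y + 3*y^2 + y*z - 2

Degree: a generic line meets the surface in up to 2 points, so deg p = 2.
Observable constraints: it misses every integer gridline on the z-axis.
Fitting integer coefficients to these (and the overall shape) gives p.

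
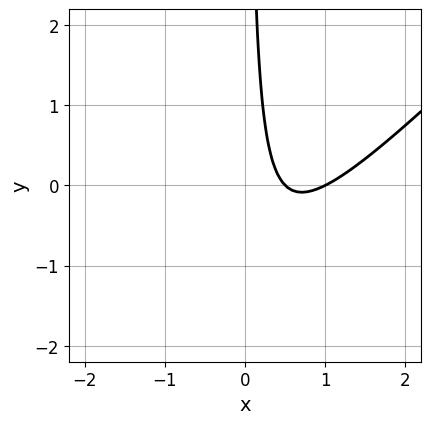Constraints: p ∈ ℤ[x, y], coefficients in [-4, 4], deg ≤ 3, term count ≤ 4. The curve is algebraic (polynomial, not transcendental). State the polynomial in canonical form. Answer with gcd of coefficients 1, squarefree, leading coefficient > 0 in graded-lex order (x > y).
2*x^2 - 2*x*y - 3*x + 1

1. deg p = 2. The shape is more complex than any degree-1 curve.
2. Against the integer gridlines: it crosses the x-axis at the gridline x = 1; no y-intercept at any integer in the box.
3. Assembling these constraints gives the stated polynomial.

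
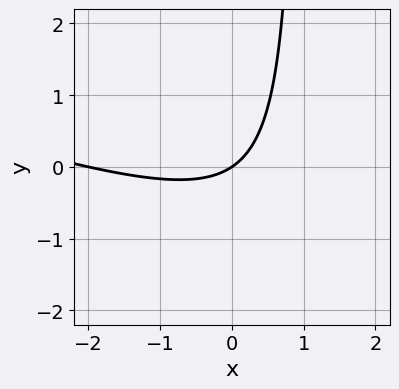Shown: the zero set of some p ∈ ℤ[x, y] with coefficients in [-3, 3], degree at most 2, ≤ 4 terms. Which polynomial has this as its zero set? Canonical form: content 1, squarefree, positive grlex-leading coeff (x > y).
1. deg p = 2. The shape is more complex than any degree-1 curve.
2. Checking where it meets the axes: among the integer gridlines, it crosses the x-axis at x ∈ {-2, 0}; it meets the y-axis at y = 0 (among the integer gridlines).
3. Assembling these constraints gives the stated polynomial.

x^2 + 3*x*y + 2*x - 3*y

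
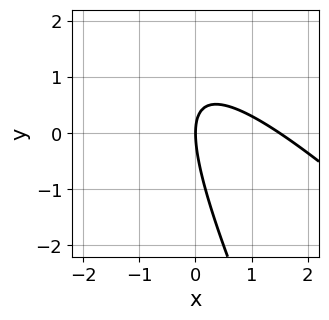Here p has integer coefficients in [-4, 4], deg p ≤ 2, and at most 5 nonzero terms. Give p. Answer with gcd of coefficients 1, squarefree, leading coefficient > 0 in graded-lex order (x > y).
First, the degree is 2 — the shape is more complex than any degree-1 curve.
Then, observable constraints: one y-axis crossing is at y = 0; it crosses the x-axis at the gridline x = 0.
Finally, solving for integer coefficients yields p as stated.

2*x^2 + 3*x*y + y^2 - 3*x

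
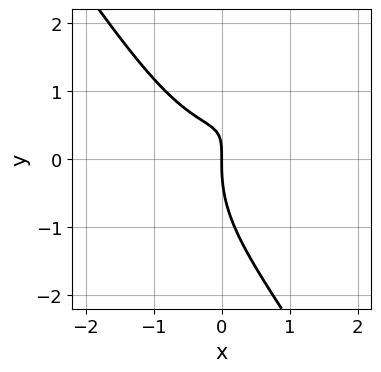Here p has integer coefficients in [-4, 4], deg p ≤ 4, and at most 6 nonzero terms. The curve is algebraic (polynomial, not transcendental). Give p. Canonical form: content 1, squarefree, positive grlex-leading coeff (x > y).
Degree: a generic line meets the curve in up to 3 points, so deg p = 3.
Observable constraints: it meets the x-axis at x = 0 (among the integer gridlines); it crosses the y-axis at the gridline y = 0.
Fitting integer coefficients to these (and the overall shape) gives p.

2*x^3 - x^2*y + y^3 - 3*x*y + 2*x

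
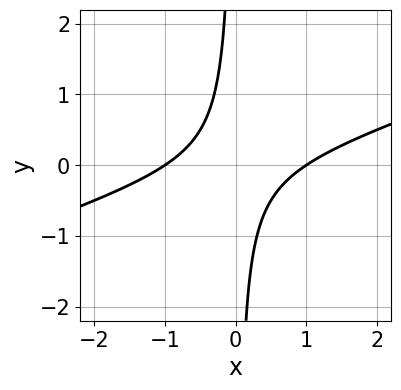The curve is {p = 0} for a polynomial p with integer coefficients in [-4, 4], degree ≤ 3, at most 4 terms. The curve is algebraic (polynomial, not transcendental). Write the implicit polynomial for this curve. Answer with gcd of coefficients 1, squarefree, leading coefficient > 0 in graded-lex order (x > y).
x^2 - 3*x*y - 1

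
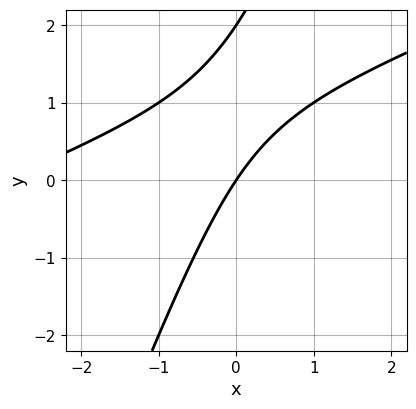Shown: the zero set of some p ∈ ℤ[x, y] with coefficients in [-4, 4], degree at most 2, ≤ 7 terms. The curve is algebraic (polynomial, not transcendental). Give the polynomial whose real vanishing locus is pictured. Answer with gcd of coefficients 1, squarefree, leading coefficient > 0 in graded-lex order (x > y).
x^2 - 3*x*y + y^2 + 3*x - 2*y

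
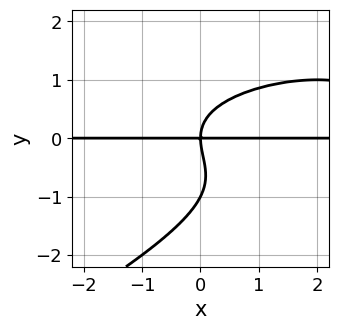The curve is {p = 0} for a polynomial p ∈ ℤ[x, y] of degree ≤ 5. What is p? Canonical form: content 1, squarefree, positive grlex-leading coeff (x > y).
1. deg p = 4.
2. Reading off the gridlines: the y-axis gridline crossings are at y ∈ {-1, 0}; every point of the x-axis in the box is on the curve.
3. Fitting integer coefficients to these (and the overall shape) gives p.

x*y^3 - 2*y^4 - x^2*y - 2*y^3 + 3*x*y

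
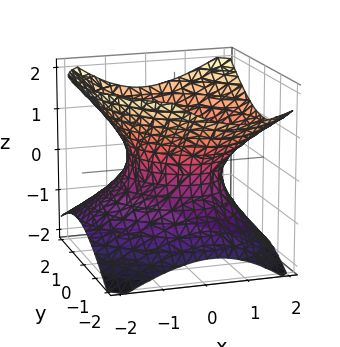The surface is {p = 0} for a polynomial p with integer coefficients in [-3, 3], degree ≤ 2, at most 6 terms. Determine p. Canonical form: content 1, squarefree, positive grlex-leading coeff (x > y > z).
2*x^2 + x*y - x*z + 2*y^2 - 3*z^2 - 2

1. deg p = 2.
2. Observable constraints: among the integer gridlines, it crosses the x-axis at x ∈ {-1, 1}; the y-axis gridline crossings are at y ∈ {-1, 1}; the surface avoids every integer z-axis point in the box.
3. These observations pin down the coefficients.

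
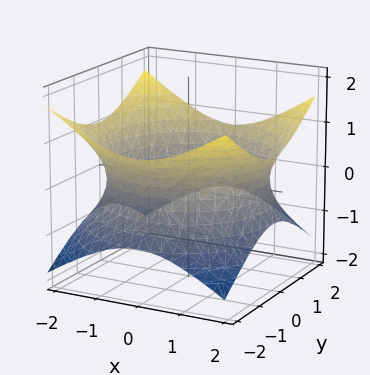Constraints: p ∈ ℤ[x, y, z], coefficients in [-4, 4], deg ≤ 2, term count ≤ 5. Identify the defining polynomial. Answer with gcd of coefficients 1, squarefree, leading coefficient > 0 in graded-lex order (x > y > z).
1. Degree: an hourglass — one-sheet hyperboloid; a quadric, so deg p = 2.
2. Symmetries: it's symmetric under z → −z, forcing even powers of z; every cross-section ⟂ z is a circle, so x, y appear only via x² + y².
3. Observable constraints: a circular section at z = 0 has radius between 1 and 2; the surface avoids every integer z-axis point in the box.
4. These observations pin down the coefficients.

x^2 + y^2 - 2*z^2 - 3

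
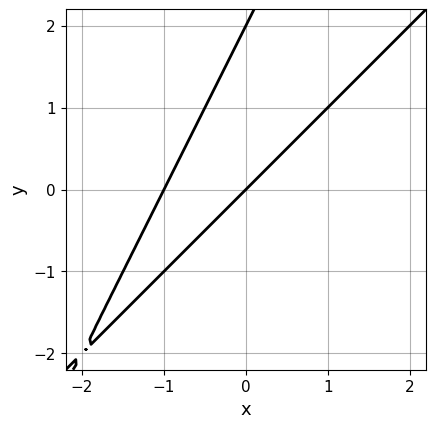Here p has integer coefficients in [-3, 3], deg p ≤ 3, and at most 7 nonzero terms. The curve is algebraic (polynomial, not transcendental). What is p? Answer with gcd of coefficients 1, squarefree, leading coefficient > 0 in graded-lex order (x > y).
2*x^2 - 3*x*y + y^2 + 2*x - 2*y

1. Degree: the shape is more complex than any degree-1 curve, so deg p = 2.
2. From the visible intercepts: among the integer gridlines, it crosses the y-axis at y ∈ {0, 2}; the x-axis gridline crossings are at x ∈ {-1, 0}.
3. Fitting integer coefficients to these (and the overall shape) gives p.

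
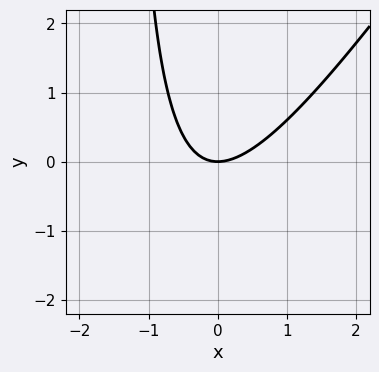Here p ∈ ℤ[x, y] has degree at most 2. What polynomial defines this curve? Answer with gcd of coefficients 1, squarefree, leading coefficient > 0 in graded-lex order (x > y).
3*x^2 - 2*x*y - 3*y

First, deg p = 2.
Then, against the integer gridlines: it meets the y-axis at y = 0 (among the integer gridlines); it meets the x-axis at x = 0 (among the integer gridlines).
Finally, assembling these constraints gives the stated polynomial.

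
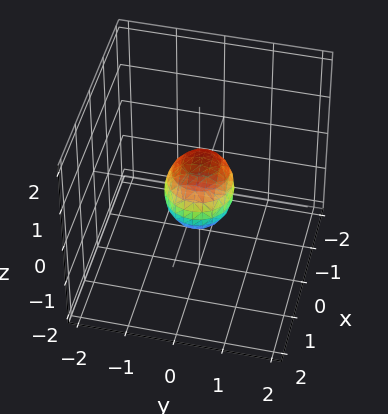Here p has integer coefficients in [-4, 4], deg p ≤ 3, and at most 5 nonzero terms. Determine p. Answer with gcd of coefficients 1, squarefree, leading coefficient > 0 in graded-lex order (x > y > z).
2*x^2 + x*z + 2*y^2 + 2*z^2 - 1

(a) Degree: the shape is more complex than any degree-1 surface, so deg p = 2.
(b) Putting this together gives p.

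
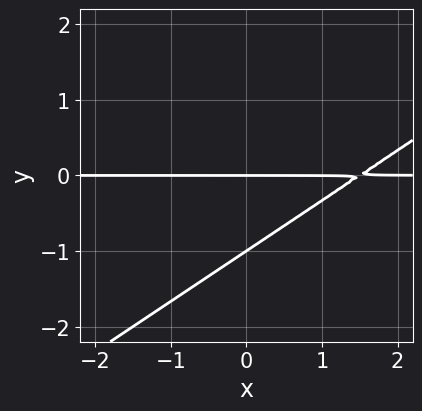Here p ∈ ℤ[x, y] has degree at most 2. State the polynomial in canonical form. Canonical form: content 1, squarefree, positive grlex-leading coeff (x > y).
2*x*y - 3*y^2 - 3*y

1. deg p = 2. A generic line meets the curve in up to 2 points.
2. From the visible intercepts: the y-axis gridline crossings are at y ∈ {-1, 0}; every point of the x-axis in the box is on the curve.
3. The integer polynomial consistent with all of this is the stated p.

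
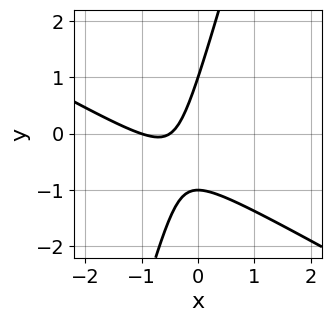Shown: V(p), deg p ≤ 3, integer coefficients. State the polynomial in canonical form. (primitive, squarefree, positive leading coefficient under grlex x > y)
2*x^2 + 3*x*y - y^2 + 3*x + 1

First, deg p = 2.
Then, from the axis intercepts and sections: it meets the x-axis at x = -1 (among the integer gridlines); the y-axis gridline crossings are at y ∈ {-1, 1}.
Finally, matching integer coefficients to the picture gives p.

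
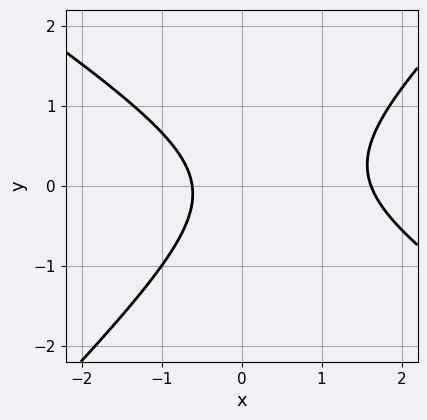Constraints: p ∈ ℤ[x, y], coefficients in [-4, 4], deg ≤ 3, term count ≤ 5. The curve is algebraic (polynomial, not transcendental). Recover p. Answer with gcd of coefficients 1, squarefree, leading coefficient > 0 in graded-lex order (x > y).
2*x^2 + x*y - 3*y^2 - 2*x - 2

First, degree: no degree-1 curve has this shape, so deg p = 2.
Next, observable constraints: it misses every integer gridline on the y-axis.
Finally, the integer polynomial consistent with all of this is the stated p.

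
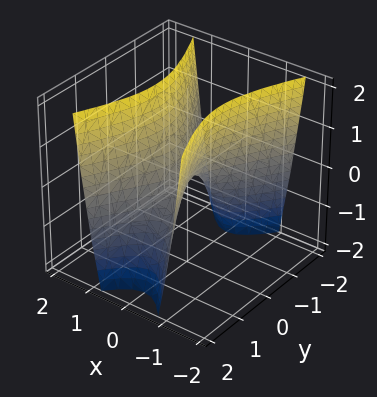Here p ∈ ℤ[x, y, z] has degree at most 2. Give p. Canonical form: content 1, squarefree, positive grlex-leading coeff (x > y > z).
3*x^2 - y^2 - z

1. The degree is 2 — a hyperbolic paraboloid; a quadric.
2. Symmetries: it's symmetric under x → −x, forcing even powers of x; mirror symmetry y ↦ −y ⇒ only even powers of y.
3. Checking where it meets the axes: it meets the x-axis at x = 0 (among the integer gridlines); it meets the z-axis at z = 0 (among the integer gridlines).
4. Putting this together gives p.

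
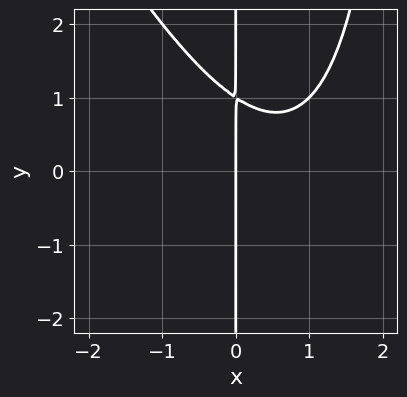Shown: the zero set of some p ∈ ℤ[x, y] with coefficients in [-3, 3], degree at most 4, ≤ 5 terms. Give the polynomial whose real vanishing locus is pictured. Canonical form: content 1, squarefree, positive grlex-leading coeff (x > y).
1. Degree: a generic line meets the curve in up to 3 points, so deg p = 3.
2. Observable constraints: the visible y-axis segment lies entirely on the curve; it meets the x-axis at x = 0 (among the integer gridlines).
3. Putting this together gives p.

2*x^3 + x^2*y - 3*x^2 - 3*x*y + 3*x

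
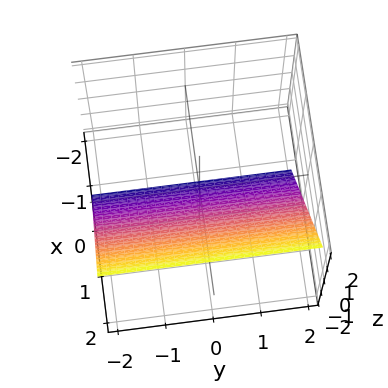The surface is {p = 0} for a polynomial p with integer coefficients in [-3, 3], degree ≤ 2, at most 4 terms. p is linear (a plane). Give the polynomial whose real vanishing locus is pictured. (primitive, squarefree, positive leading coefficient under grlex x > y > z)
3*x - 2*z - 2

First, the degree is 1 — every cross-section is a straight line — this is a plane.
Then, checking where it meets the axes: it meets the z-axis at z = -1 (among the integer gridlines); no y-intercept at any integer in the box.
Finally, matching integer coefficients to the picture gives p.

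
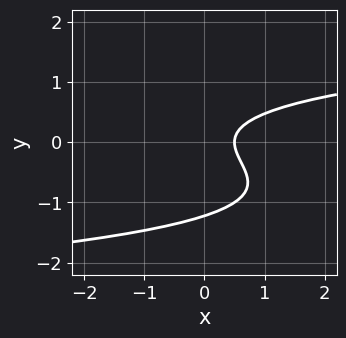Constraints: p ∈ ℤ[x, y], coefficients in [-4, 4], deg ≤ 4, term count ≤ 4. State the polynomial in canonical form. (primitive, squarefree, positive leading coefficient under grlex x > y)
First, deg p = 3. A generic line meets the curve in up to 3 points.
Finally, solving for integer coefficients yields p as stated.

3*y^3 + 3*y^2 - 2*x + 1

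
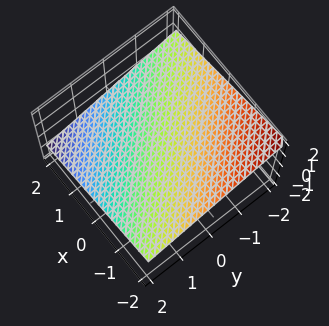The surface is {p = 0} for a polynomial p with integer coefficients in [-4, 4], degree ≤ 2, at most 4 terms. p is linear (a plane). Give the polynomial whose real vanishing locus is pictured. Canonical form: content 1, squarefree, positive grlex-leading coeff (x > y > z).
x + y + 3*z - 2

1. The degree is 1 — every cross-section is a straight line — this is a plane.
2. Observable constraints: it crosses the x-axis at the gridline x = 2; one y-axis crossing is at y = 2.
3. Matching integer coefficients to the picture gives p.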